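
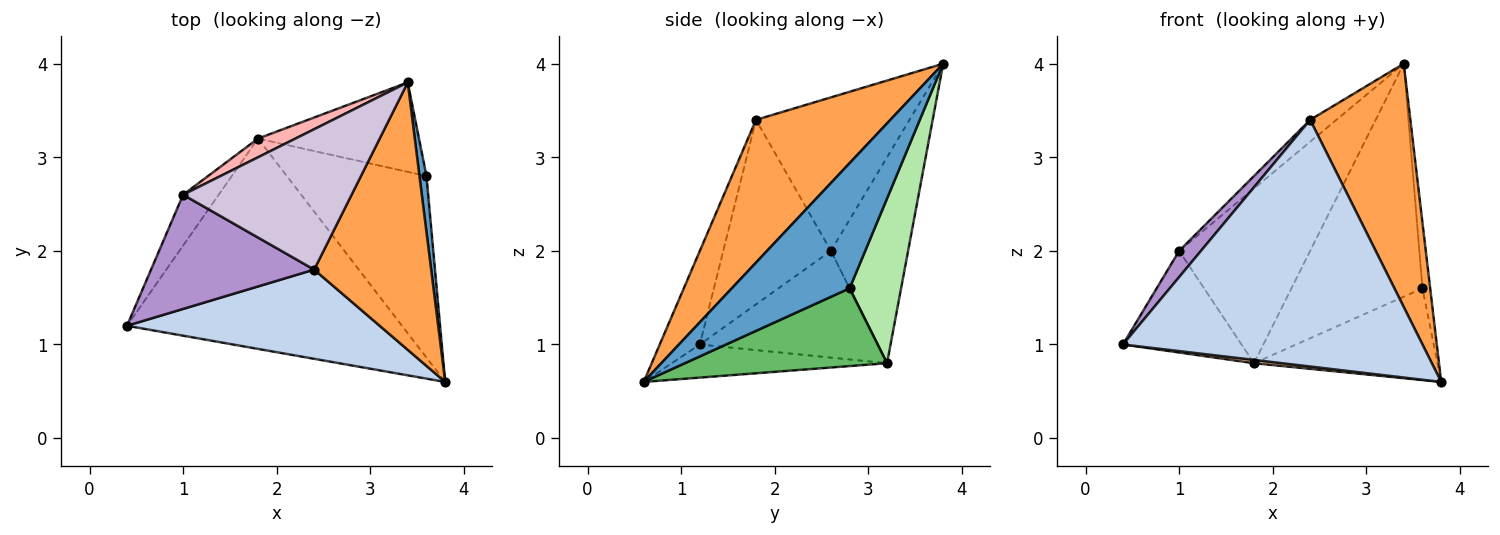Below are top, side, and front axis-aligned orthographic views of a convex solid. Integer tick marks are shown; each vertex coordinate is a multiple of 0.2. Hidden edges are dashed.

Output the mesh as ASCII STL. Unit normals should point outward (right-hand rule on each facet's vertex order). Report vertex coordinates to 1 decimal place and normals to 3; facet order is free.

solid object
 facet normal 0.996 0.065 0.056
  outer loop
   vertex 3.6 2.8 1.6
   vertex 3.4 3.8 4.0
   vertex 3.8 0.6 0.6
  endloop
 endfacet
 facet normal -0.125 -0.933 0.337
  outer loop
   vertex 2.4 1.8 3.4
   vertex 0.4 1.2 1.0
   vertex 3.8 0.6 0.6
  endloop
 endfacet
 facet normal 0.670 -0.500 0.549
  outer loop
   vertex 2.4 1.8 3.4
   vertex 3.8 0.6 0.6
   vertex 3.4 3.8 4.0
  endloop
 endfacet
 facet normal -0.120 -0.016 -0.993
  outer loop
   vertex 1.8 3.2 0.8
   vertex 3.8 0.6 0.6
   vertex 0.4 1.2 1.0
  endloop
 endfacet
 facet normal 0.445 0.404 -0.799
  outer loop
   vertex 1.8 3.2 0.8
   vertex 3.6 2.8 1.6
   vertex 3.8 0.6 0.6
  endloop
 endfacet
 facet normal 0.344 0.876 -0.337
  outer loop
   vertex 1.8 3.2 0.8
   vertex 3.4 3.8 4.0
   vertex 3.6 2.8 1.6
  endloop
 endfacet
 facet normal -0.802 0.535 -0.267
  outer loop
   vertex 1.0 2.6 2.0
   vertex 1.8 3.2 0.8
   vertex 0.4 1.2 1.0
  endloop
 endfacet
 facet normal -0.506 0.858 0.092
  outer loop
   vertex 1.0 2.6 2.0
   vertex 3.4 3.8 4.0
   vertex 1.8 3.2 0.8
  endloop
 endfacet
 facet normal -0.741 -0.150 0.655
  outer loop
   vertex 1.0 2.6 2.0
   vertex 0.4 1.2 1.0
   vertex 2.4 1.8 3.4
  endloop
 endfacet
 facet normal -0.669 0.114 0.734
  outer loop
   vertex 1.0 2.6 2.0
   vertex 2.4 1.8 3.4
   vertex 3.4 3.8 4.0
  endloop
 endfacet
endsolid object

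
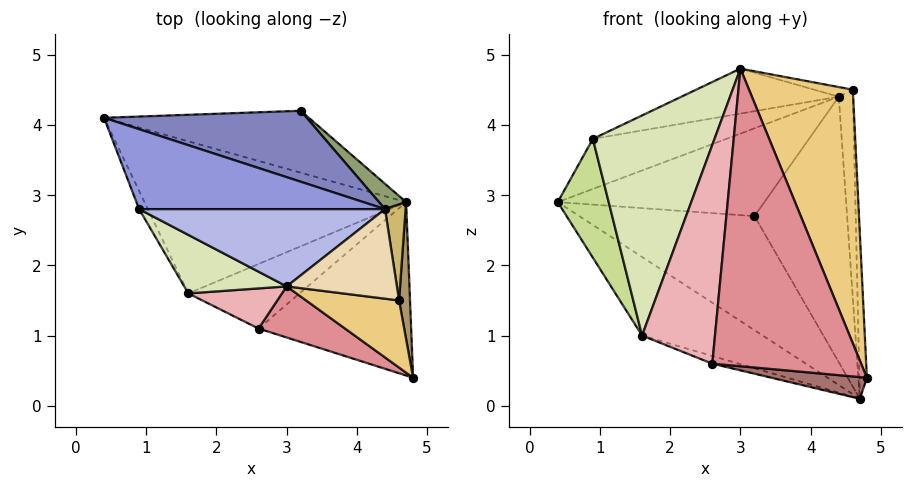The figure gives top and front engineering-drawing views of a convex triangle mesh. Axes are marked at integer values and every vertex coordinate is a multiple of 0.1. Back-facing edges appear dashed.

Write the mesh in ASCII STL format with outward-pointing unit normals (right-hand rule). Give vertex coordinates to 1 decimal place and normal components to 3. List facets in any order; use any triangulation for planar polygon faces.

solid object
 facet normal -0.065 0.877 -0.476
  outer loop
   vertex 4.7 2.9 0.1
   vertex 0.4 4.1 2.9
   vertex 3.2 4.2 2.7
  endloop
 endfacet
 facet normal 0.017 0.778 0.628
  outer loop
   vertex 4.4 2.8 4.4
   vertex 3.2 4.2 2.7
   vertex 0.4 4.1 2.9
  endloop
 endfacet
 facet normal -0.144 0.525 0.839
  outer loop
   vertex 4.4 2.8 4.4
   vertex 0.4 4.1 2.9
   vertex 0.9 2.8 3.8
  endloop
 endfacet
 facet normal -0.147 0.497 0.855
  outer loop
   vertex 4.4 2.8 4.4
   vertex 0.9 2.8 3.8
   vertex 3.0 1.7 4.8
  endloop
 endfacet
 facet normal 0.716 0.694 0.066
  outer loop
   vertex 4.4 2.8 4.4
   vertex 4.7 2.9 0.1
   vertex 3.2 4.2 2.7
  endloop
 endfacet
 facet normal -0.411 0.419 -0.810
  outer loop
   vertex 1.6 1.6 1.0
   vertex 0.4 4.1 2.9
   vertex 4.7 2.9 0.1
  endloop
 endfacet
 facet normal -0.917 -0.394 -0.060
  outer loop
   vertex 1.6 1.6 1.0
   vertex 0.9 2.8 3.8
   vertex 0.4 4.1 2.9
  endloop
 endfacet
 facet normal -0.532 -0.818 0.218
  outer loop
   vertex 1.6 1.6 1.0
   vertex 3.0 1.7 4.8
   vertex 0.9 2.8 3.8
  endloop
 endfacet
 facet normal 0.998 0.044 0.037
  outer loop
   vertex 4.6 1.5 4.5
   vertex 4.8 0.4 0.4
   vertex 4.7 2.9 0.1
  endloop
 endfacet
 facet normal 0.985 0.157 0.072
  outer loop
   vertex 4.6 1.5 4.5
   vertex 4.7 2.9 0.1
   vertex 4.4 2.8 4.4
  endloop
 endfacet
 facet normal -0.073 -0.964 0.255
  outer loop
   vertex 4.6 1.5 4.5
   vertex 3.0 1.7 4.8
   vertex 4.8 0.4 0.4
  endloop
 endfacet
 facet normal 0.196 0.105 0.975
  outer loop
   vertex 4.6 1.5 4.5
   vertex 4.4 2.8 4.4
   vertex 3.0 1.7 4.8
  endloop
 endfacet
 facet normal -0.129 -0.123 -0.984
  outer loop
   vertex 2.6 1.1 0.6
   vertex 4.7 2.9 0.1
   vertex 4.8 0.4 0.4
  endloop
 endfacet
 facet normal -0.320 0.112 -0.941
  outer loop
   vertex 2.6 1.1 0.6
   vertex 1.6 1.6 1.0
   vertex 4.7 2.9 0.1
  endloop
 endfacet
 facet normal -0.286 -0.944 0.162
  outer loop
   vertex 2.6 1.1 0.6
   vertex 4.8 0.4 0.4
   vertex 3.0 1.7 4.8
  endloop
 endfacet
 facet normal -0.387 -0.907 0.166
  outer loop
   vertex 2.6 1.1 0.6
   vertex 3.0 1.7 4.8
   vertex 1.6 1.6 1.0
  endloop
 endfacet
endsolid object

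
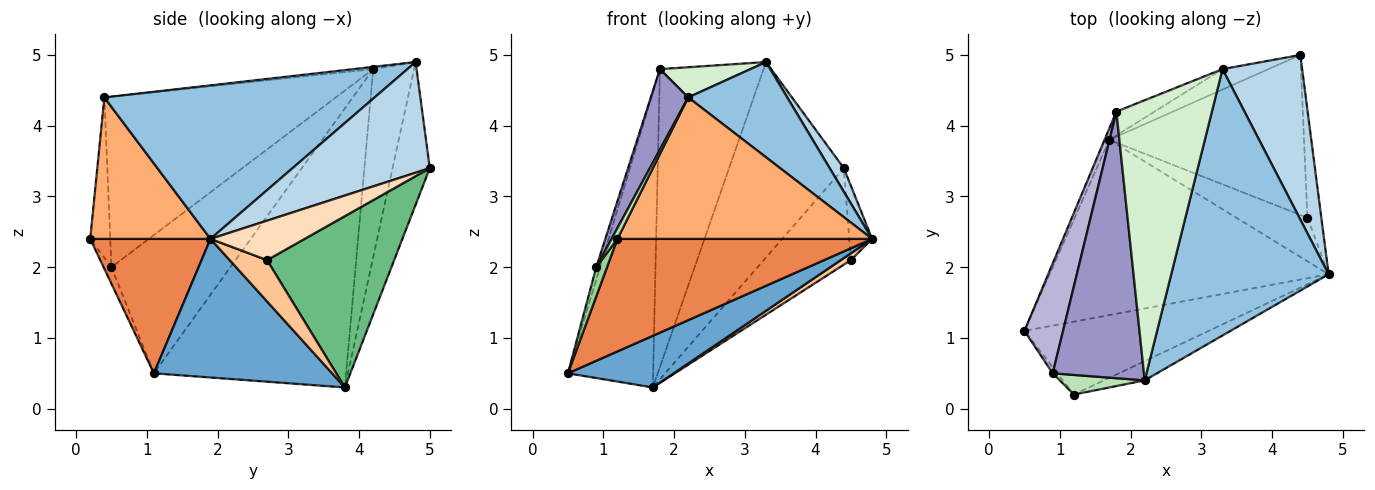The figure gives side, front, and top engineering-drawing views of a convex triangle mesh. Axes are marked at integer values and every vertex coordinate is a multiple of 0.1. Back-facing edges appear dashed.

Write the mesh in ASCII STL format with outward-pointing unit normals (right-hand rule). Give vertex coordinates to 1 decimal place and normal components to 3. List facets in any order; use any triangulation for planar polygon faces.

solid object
 facet normal 0.430 -0.255 -0.866
  outer loop
   vertex 1.7 3.8 0.3
   vertex 4.8 1.9 2.4
   vertex 0.5 1.1 0.5
  endloop
 endfacet
 facet normal 0.676 -0.248 0.693
  outer loop
   vertex 2.2 0.4 4.4
   vertex 4.8 1.9 2.4
   vertex 3.3 4.8 4.9
  endloop
 endfacet
 facet normal 0.809 -0.083 0.582
  outer loop
   vertex 4.4 5.0 3.4
   vertex 3.3 4.8 4.9
   vertex 4.8 1.9 2.4
  endloop
 endfacet
 facet normal -0.307 0.947 -0.099
  outer loop
   vertex 4.4 5.0 3.4
   vertex 1.7 3.8 0.3
   vertex 3.3 4.8 4.9
  endloop
 endfacet
 facet normal 0.368 -0.780 -0.505
  outer loop
   vertex 1.2 0.2 2.4
   vertex 0.5 1.1 0.5
   vertex 4.8 1.9 2.4
  endloop
 endfacet
 facet normal 0.424 -0.897 -0.122
  outer loop
   vertex 1.2 0.2 2.4
   vertex 4.8 1.9 2.4
   vertex 2.2 0.4 4.4
  endloop
 endfacet
 facet normal 0.498 -0.135 -0.857
  outer loop
   vertex 4.5 2.7 2.1
   vertex 4.8 1.9 2.4
   vertex 1.7 3.8 0.3
  endloop
 endfacet
 facet normal 0.919 0.223 -0.324
  outer loop
   vertex 4.5 2.7 2.1
   vertex 4.4 5.0 3.4
   vertex 4.8 1.9 2.4
  endloop
 endfacet
 facet normal 0.602 0.413 -0.684
  outer loop
   vertex 4.5 2.7 2.1
   vertex 1.7 3.8 0.3
   vertex 4.4 5.0 3.4
  endloop
 endfacet
 facet normal -0.578 -0.799 -0.165
  outer loop
   vertex 0.9 0.5 2.0
   vertex 0.5 1.1 0.5
   vertex 1.2 0.2 2.4
  endloop
 endfacet
 facet normal -0.855 -0.252 0.453
  outer loop
   vertex 0.9 0.5 2.0
   vertex 1.2 0.2 2.4
   vertex 2.2 0.4 4.4
  endloop
 endfacet
 facet normal -0.023 -0.107 0.994
  outer loop
   vertex 1.8 4.2 4.8
   vertex 2.2 0.4 4.4
   vertex 3.3 4.8 4.9
  endloop
 endfacet
 facet normal -0.873 -0.141 0.467
  outer loop
   vertex 1.8 4.2 4.8
   vertex 0.9 0.5 2.0
   vertex 2.2 0.4 4.4
  endloop
 endfacet
 facet normal -0.963 0.031 0.269
  outer loop
   vertex 1.8 4.2 4.8
   vertex 0.5 1.1 0.5
   vertex 0.9 0.5 2.0
  endloop
 endfacet
 facet normal -0.914 0.405 -0.016
  outer loop
   vertex 1.8 4.2 4.8
   vertex 1.7 3.8 0.3
   vertex 0.5 1.1 0.5
  endloop
 endfacet
 facet normal -0.366 0.928 -0.074
  outer loop
   vertex 1.8 4.2 4.8
   vertex 3.3 4.8 4.9
   vertex 1.7 3.8 0.3
  endloop
 endfacet
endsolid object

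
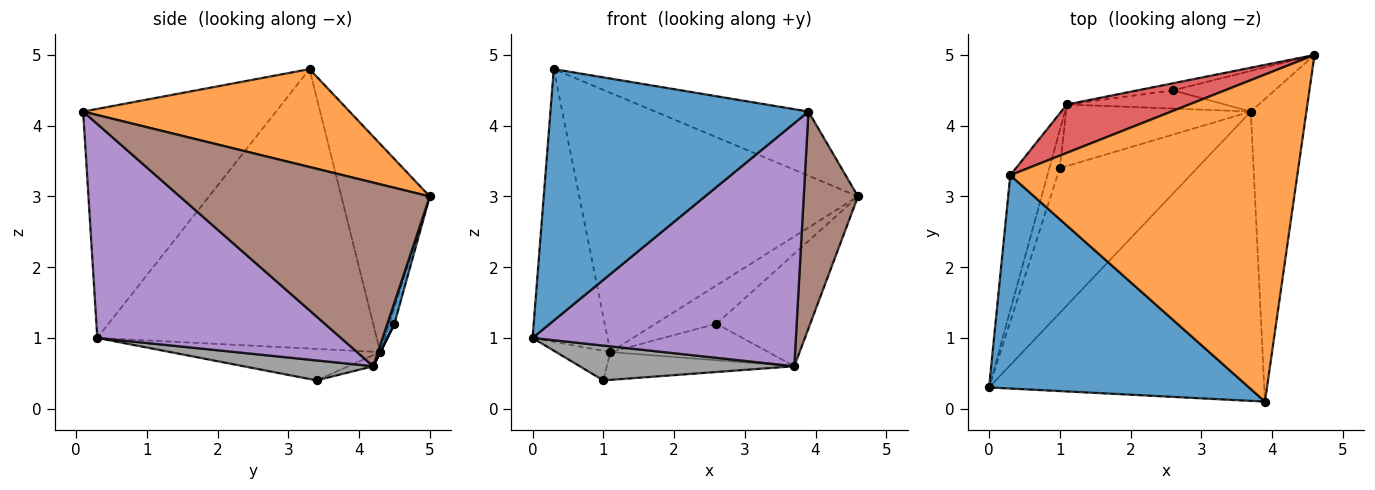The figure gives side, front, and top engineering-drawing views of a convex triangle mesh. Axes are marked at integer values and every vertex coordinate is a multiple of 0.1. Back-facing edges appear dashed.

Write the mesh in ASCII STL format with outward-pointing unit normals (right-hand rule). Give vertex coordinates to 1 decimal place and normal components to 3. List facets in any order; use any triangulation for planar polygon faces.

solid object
 facet normal -0.495 -0.662 0.562
  outer loop
   vertex 0.3 3.3 4.8
   vertex 0.0 0.3 1.0
   vertex 3.9 0.1 4.2
  endloop
 endfacet
 facet normal 0.317 0.183 0.931
  outer loop
   vertex 0.3 3.3 4.8
   vertex 3.9 0.1 4.2
   vertex 4.6 5.0 3.0
  endloop
 endfacet
 facet normal -0.958 0.257 -0.127
  outer loop
   vertex 1.1 4.3 0.8
   vertex 0.0 0.3 1.0
   vertex 0.3 3.3 4.8
  endloop
 endfacet
 facet normal -0.298 0.938 0.175
  outer loop
   vertex 1.1 4.3 0.8
   vertex 0.3 3.3 4.8
   vertex 4.6 5.0 3.0
  endloop
 endfacet
 facet normal 0.511 -0.553 -0.658
  outer loop
   vertex 3.7 4.2 0.6
   vertex 3.9 0.1 4.2
   vertex 0.0 0.3 1.0
  endloop
 endfacet
 facet normal 0.937 -0.203 -0.284
  outer loop
   vertex 3.7 4.2 0.6
   vertex 4.6 5.0 3.0
   vertex 3.9 0.1 4.2
  endloop
 endfacet
 facet normal -0.922 0.238 -0.306
  outer loop
   vertex 1.0 3.4 0.4
   vertex 0.0 0.3 1.0
   vertex 1.1 4.3 0.8
  endloop
 endfacet
 facet normal 0.140 -0.231 -0.963
  outer loop
   vertex 1.0 3.4 0.4
   vertex 3.7 4.2 0.6
   vertex 0.0 0.3 1.0
  endloop
 endfacet
 facet normal -0.054 0.411 -0.910
  outer loop
   vertex 1.0 3.4 0.4
   vertex 1.1 4.3 0.8
   vertex 3.7 4.2 0.6
  endloop
 endfacet
 facet normal -0.083 0.980 -0.181
  outer loop
   vertex 2.6 4.5 1.2
   vertex 1.1 4.3 0.8
   vertex 4.6 5.0 3.0
  endloop
 endfacet
 facet normal 0.071 0.938 -0.339
  outer loop
   vertex 2.6 4.5 1.2
   vertex 4.6 5.0 3.0
   vertex 3.7 4.2 0.6
  endloop
 endfacet
 facet normal 0.000 0.894 -0.447
  outer loop
   vertex 2.6 4.5 1.2
   vertex 3.7 4.2 0.6
   vertex 1.1 4.3 0.8
  endloop
 endfacet
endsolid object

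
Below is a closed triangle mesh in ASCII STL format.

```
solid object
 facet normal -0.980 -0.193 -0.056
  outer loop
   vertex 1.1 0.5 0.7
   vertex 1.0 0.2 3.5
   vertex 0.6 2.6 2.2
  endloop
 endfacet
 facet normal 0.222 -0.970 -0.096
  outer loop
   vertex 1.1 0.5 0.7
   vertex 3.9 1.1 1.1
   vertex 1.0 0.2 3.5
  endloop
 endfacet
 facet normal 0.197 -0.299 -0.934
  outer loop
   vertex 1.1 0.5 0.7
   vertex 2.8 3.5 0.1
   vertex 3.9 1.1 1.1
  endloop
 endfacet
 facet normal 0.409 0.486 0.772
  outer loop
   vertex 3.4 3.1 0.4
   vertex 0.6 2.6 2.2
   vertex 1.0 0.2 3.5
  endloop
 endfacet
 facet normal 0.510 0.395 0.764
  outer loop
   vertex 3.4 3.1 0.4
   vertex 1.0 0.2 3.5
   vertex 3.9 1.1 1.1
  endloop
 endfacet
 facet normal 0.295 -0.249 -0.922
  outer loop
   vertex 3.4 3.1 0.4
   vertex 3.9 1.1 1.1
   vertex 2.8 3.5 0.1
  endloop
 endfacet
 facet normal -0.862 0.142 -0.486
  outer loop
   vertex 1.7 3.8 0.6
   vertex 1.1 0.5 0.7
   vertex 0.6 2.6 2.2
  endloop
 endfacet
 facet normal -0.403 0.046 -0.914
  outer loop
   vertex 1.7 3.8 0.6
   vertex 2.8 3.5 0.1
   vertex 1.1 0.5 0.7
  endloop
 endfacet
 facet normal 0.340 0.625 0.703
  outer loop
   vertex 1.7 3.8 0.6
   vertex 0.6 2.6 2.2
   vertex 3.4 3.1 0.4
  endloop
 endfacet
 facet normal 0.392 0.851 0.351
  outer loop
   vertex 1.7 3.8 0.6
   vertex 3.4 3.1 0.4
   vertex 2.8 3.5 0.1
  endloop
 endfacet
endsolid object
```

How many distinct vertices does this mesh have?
7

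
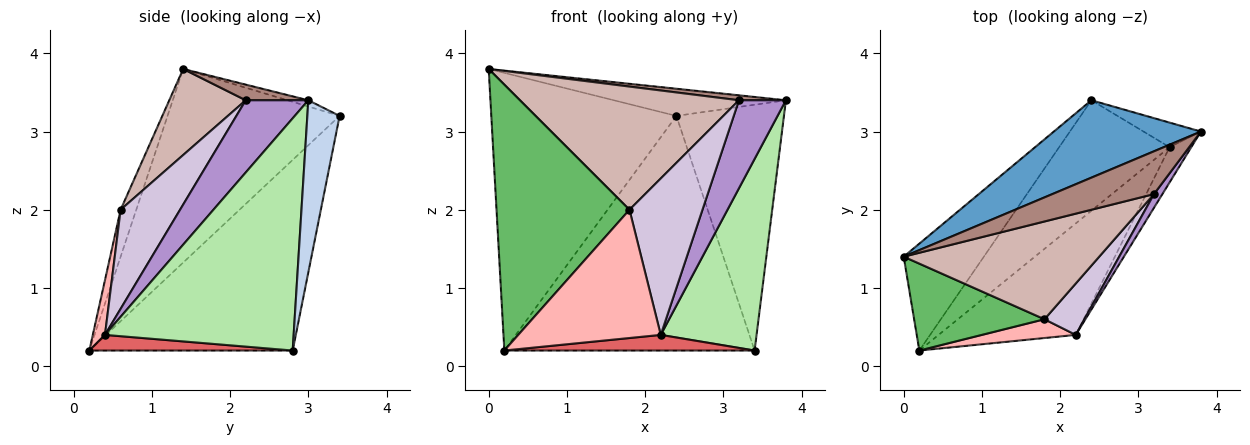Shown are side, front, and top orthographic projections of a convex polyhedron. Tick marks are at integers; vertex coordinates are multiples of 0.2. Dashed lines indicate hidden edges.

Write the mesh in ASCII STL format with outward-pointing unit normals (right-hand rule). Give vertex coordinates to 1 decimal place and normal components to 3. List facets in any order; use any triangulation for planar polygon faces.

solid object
 facet normal -0.040 0.331 0.943
  outer loop
   vertex 2.4 3.4 3.2
   vertex 0.0 1.4 3.8
   vertex 3.8 3.0 3.4
  endloop
 endfacet
 facet normal 0.286 0.953 -0.095
  outer loop
   vertex 2.4 3.4 3.2
   vertex 3.8 3.0 3.4
   vertex 3.4 2.8 0.2
  endloop
 endfacet
 facet normal -0.655 0.705 -0.271
  outer loop
   vertex 2.4 3.4 3.2
   vertex 0.2 0.2 0.2
   vertex 0.0 1.4 3.8
  endloop
 endfacet
 facet normal -0.592 0.729 -0.343
  outer loop
   vertex 2.4 3.4 3.2
   vertex 3.4 2.8 0.2
   vertex 0.2 0.2 0.2
  endloop
 endfacet
 facet normal -0.111 -0.945 0.309
  outer loop
   vertex 1.8 0.6 2.0
   vertex 0.0 1.4 3.8
   vertex 0.2 0.2 0.2
  endloop
 endfacet
 facet normal 0.889 -0.451 -0.083
  outer loop
   vertex 2.2 0.4 0.4
   vertex 3.4 2.8 0.2
   vertex 3.8 3.0 3.4
  endloop
 endfacet
 facet normal 0.112 -0.138 -0.984
  outer loop
   vertex 2.2 0.4 0.4
   vertex 0.2 0.2 0.2
   vertex 3.4 2.8 0.2
  endloop
 endfacet
 facet normal 0.084 -0.986 0.144
  outer loop
   vertex 2.2 0.4 0.4
   vertex 1.8 0.6 2.0
   vertex 0.2 0.2 0.2
  endloop
 endfacet
 facet normal 0.797 -0.597 0.093
  outer loop
   vertex 3.2 2.2 3.4
   vertex 2.2 0.4 0.4
   vertex 3.8 3.0 3.4
  endloop
 endfacet
 facet normal 0.612 -0.751 0.247
  outer loop
   vertex 3.2 2.2 3.4
   vertex 1.8 0.6 2.0
   vertex 2.2 0.4 0.4
  endloop
 endfacet
 facet normal 0.151 -0.113 0.982
  outer loop
   vertex 3.2 2.2 3.4
   vertex 3.8 3.0 3.4
   vertex 0.0 1.4 3.8
  endloop
 endfacet
 facet normal 0.264 -0.756 0.600
  outer loop
   vertex 3.2 2.2 3.4
   vertex 0.0 1.4 3.8
   vertex 1.8 0.6 2.0
  endloop
 endfacet
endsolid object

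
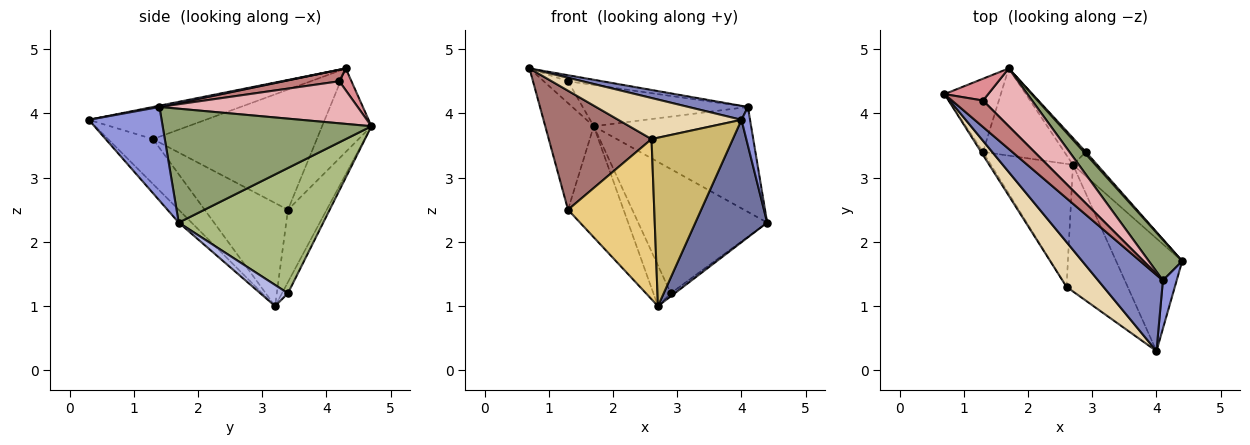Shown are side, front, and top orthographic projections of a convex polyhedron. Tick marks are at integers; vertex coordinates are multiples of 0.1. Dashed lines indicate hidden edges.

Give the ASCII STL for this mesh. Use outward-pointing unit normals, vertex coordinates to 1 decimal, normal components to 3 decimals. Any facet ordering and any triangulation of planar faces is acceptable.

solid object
 facet normal -0.131 -0.730 -0.671
  outer loop
   vertex 2.7 3.2 1.0
   vertex 4.4 1.7 2.3
   vertex 4.0 0.3 3.9
  endloop
 endfacet
 facet normal 0.020 -0.181 0.983
  outer loop
   vertex 4.1 1.4 4.1
   vertex 0.7 4.3 4.7
   vertex 4.0 0.3 3.9
  endloop
 endfacet
 facet normal 0.983 -0.116 0.145
  outer loop
   vertex 4.1 1.4 4.1
   vertex 4.0 0.3 3.9
   vertex 4.4 1.7 2.3
  endloop
 endfacet
 facet normal 0.656 0.094 -0.749
  outer loop
   vertex 2.9 3.4 1.2
   vertex 4.4 1.7 2.3
   vertex 2.7 3.2 1.0
  endloop
 endfacet
 facet normal 0.778 0.586 0.227
  outer loop
   vertex 1.7 4.7 3.8
   vertex 4.1 1.4 4.1
   vertex 4.4 1.7 2.3
  endloop
 endfacet
 facet normal 0.746 0.666 0.011
  outer loop
   vertex 1.7 4.7 3.8
   vertex 4.4 1.7 2.3
   vertex 2.9 3.4 1.2
  endloop
 endfacet
 facet normal -0.643 0.631 -0.434
  outer loop
   vertex 1.7 4.7 3.8
   vertex 1.3 3.4 2.5
   vertex 0.7 4.3 4.7
  endloop
 endfacet
 facet normal -0.275 0.803 -0.528
  outer loop
   vertex 1.7 4.7 3.8
   vertex 2.9 3.4 1.2
   vertex 2.7 3.2 1.0
  endloop
 endfacet
 facet normal -0.481 0.689 -0.541
  outer loop
   vertex 1.7 4.7 3.8
   vertex 2.7 3.2 1.0
   vertex 1.3 3.4 2.5
  endloop
 endfacet
 facet normal -0.404 -0.731 -0.550
  outer loop
   vertex 2.6 1.3 3.6
   vertex 2.7 3.2 1.0
   vertex 4.0 0.3 3.9
  endloop
 endfacet
 facet normal -0.608 -0.630 -0.484
  outer loop
   vertex 2.6 1.3 3.6
   vertex 1.3 3.4 2.5
   vertex 2.7 3.2 1.0
  endloop
 endfacet
 facet normal -0.540 -0.569 0.620
  outer loop
   vertex 2.6 1.3 3.6
   vertex 4.0 0.3 3.9
   vertex 0.7 4.3 4.7
  endloop
 endfacet
 facet normal -0.847 -0.531 -0.014
  outer loop
   vertex 2.6 1.3 3.6
   vertex 0.7 4.3 4.7
   vertex 1.3 3.4 2.5
  endloop
 endfacet
 facet normal 0.340 0.210 0.917
  outer loop
   vertex 1.3 4.2 4.5
   vertex 0.7 4.3 4.7
   vertex 4.1 1.4 4.1
  endloop
 endfacet
 facet normal 0.333 0.667 0.667
  outer loop
   vertex 1.3 4.2 4.5
   vertex 1.7 4.7 3.8
   vertex 0.7 4.3 4.7
  endloop
 endfacet
 facet normal 0.572 0.477 0.667
  outer loop
   vertex 1.3 4.2 4.5
   vertex 4.1 1.4 4.1
   vertex 1.7 4.7 3.8
  endloop
 endfacet
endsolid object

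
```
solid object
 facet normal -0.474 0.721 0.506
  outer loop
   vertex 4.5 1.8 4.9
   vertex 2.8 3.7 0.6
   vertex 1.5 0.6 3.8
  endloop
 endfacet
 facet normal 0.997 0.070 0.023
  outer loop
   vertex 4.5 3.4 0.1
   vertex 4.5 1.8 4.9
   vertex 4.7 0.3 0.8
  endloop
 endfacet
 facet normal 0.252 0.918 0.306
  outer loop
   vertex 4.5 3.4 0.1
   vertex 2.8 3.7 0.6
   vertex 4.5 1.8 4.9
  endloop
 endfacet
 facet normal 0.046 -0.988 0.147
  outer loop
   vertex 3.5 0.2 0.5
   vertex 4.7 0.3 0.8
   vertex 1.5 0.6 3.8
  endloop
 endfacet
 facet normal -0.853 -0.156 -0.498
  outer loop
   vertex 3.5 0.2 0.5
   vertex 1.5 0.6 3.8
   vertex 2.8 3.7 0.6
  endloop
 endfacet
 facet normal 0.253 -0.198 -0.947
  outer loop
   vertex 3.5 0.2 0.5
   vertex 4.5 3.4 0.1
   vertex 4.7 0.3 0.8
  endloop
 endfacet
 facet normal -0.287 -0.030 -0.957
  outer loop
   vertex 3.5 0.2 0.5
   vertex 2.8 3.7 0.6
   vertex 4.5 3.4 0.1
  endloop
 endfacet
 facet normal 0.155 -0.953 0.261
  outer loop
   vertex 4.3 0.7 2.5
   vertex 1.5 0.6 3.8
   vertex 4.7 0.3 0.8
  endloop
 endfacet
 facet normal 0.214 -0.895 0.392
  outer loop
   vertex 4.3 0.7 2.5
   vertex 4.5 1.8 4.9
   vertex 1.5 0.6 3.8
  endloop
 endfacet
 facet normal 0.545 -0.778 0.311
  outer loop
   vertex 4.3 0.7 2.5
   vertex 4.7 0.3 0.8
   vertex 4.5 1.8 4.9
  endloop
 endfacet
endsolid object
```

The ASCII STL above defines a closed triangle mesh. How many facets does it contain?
10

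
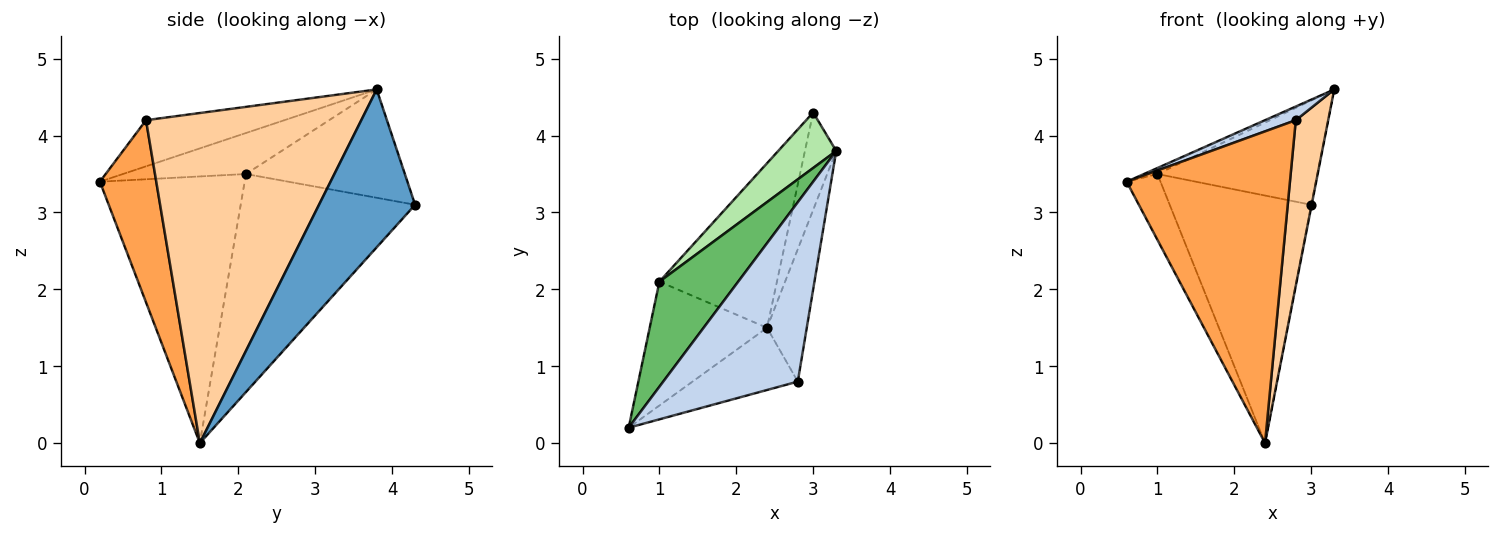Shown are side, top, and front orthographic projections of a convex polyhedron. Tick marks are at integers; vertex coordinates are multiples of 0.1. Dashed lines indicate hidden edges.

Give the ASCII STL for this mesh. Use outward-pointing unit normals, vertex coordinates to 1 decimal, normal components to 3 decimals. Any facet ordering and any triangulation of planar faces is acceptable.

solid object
 facet normal 0.981 0.005 -0.194
  outer loop
   vertex 3.0 4.3 3.1
   vertex 3.3 3.8 4.6
   vertex 2.4 1.5 0.0
  endloop
 endfacet
 facet normal -0.323 -0.072 0.943
  outer loop
   vertex 2.8 0.8 4.2
   vertex 3.3 3.8 4.6
   vertex 0.6 0.2 3.4
  endloop
 endfacet
 facet normal 0.321 -0.929 -0.185
  outer loop
   vertex 2.8 0.8 4.2
   vertex 0.6 0.2 3.4
   vertex 2.4 1.5 0.0
  endloop
 endfacet
 facet normal 0.982 -0.148 -0.118
  outer loop
   vertex 2.8 0.8 4.2
   vertex 2.4 1.5 0.0
   vertex 3.3 3.8 4.6
  endloop
 endfacet
 facet normal -0.461 0.050 0.886
  outer loop
   vertex 1.0 2.1 3.5
   vertex 0.6 0.2 3.4
   vertex 3.3 3.8 4.6
  endloop
 endfacet
 facet normal -0.659 0.664 0.353
  outer loop
   vertex 1.0 2.1 3.5
   vertex 3.3 3.8 4.6
   vertex 3.0 4.3 3.1
  endloop
 endfacet
 facet normal -0.895 0.209 -0.394
  outer loop
   vertex 1.0 2.1 3.5
   vertex 2.4 1.5 0.0
   vertex 0.6 0.2 3.4
  endloop
 endfacet
 facet normal -0.716 0.581 -0.386
  outer loop
   vertex 1.0 2.1 3.5
   vertex 3.0 4.3 3.1
   vertex 2.4 1.5 0.0
  endloop
 endfacet
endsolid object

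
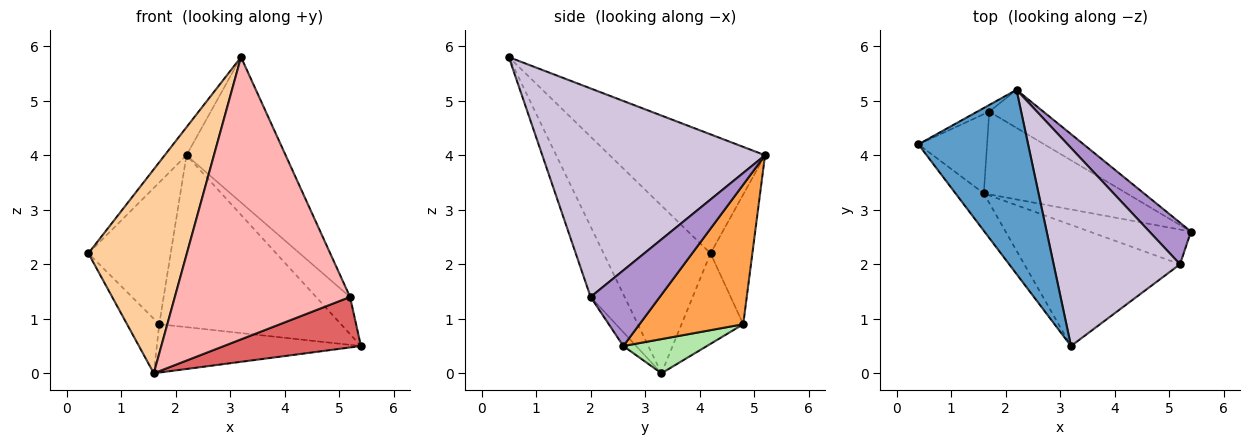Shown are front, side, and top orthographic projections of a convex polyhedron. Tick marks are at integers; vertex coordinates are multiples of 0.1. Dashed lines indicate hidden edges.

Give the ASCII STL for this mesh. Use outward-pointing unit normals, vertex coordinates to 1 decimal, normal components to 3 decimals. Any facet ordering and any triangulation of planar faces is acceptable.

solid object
 facet normal -0.731 0.103 0.674
  outer loop
   vertex 2.2 5.2 4.0
   vertex 0.4 4.2 2.2
   vertex 3.2 0.5 5.8
  endloop
 endfacet
 facet normal -0.453 0.891 -0.042
  outer loop
   vertex 1.7 4.8 0.9
   vertex 0.4 4.2 2.2
   vertex 2.2 5.2 4.0
  endloop
 endfacet
 facet normal 0.487 0.853 -0.189
  outer loop
   vertex 1.7 4.8 0.9
   vertex 2.2 5.2 4.0
   vertex 5.4 2.6 0.5
  endloop
 endfacet
 facet normal -0.730 -0.672 -0.123
  outer loop
   vertex 1.6 3.3 0.0
   vertex 3.2 0.5 5.8
   vertex 0.4 4.2 2.2
  endloop
 endfacet
 facet normal -0.735 0.384 -0.558
  outer loop
   vertex 1.6 3.3 0.0
   vertex 0.4 4.2 2.2
   vertex 1.7 4.8 0.9
  endloop
 endfacet
 facet normal 0.202 0.494 -0.846
  outer loop
   vertex 1.6 3.3 0.0
   vertex 1.7 4.8 0.9
   vertex 5.4 2.6 0.5
  endloop
 endfacet
 facet normal -0.077 -0.822 -0.565
  outer loop
   vertex 5.2 2.0 1.4
   vertex 1.6 3.3 0.0
   vertex 5.4 2.6 0.5
  endloop
 endfacet
 facet normal -0.176 -0.905 -0.388
  outer loop
   vertex 5.2 2.0 1.4
   vertex 3.2 0.5 5.8
   vertex 1.6 3.3 0.0
  endloop
 endfacet
 facet normal 0.805 0.395 0.442
  outer loop
   vertex 5.2 2.0 1.4
   vertex 5.4 2.6 0.5
   vertex 2.2 5.2 4.0
  endloop
 endfacet
 facet normal 0.799 0.356 0.485
  outer loop
   vertex 5.2 2.0 1.4
   vertex 2.2 5.2 4.0
   vertex 3.2 0.5 5.8
  endloop
 endfacet
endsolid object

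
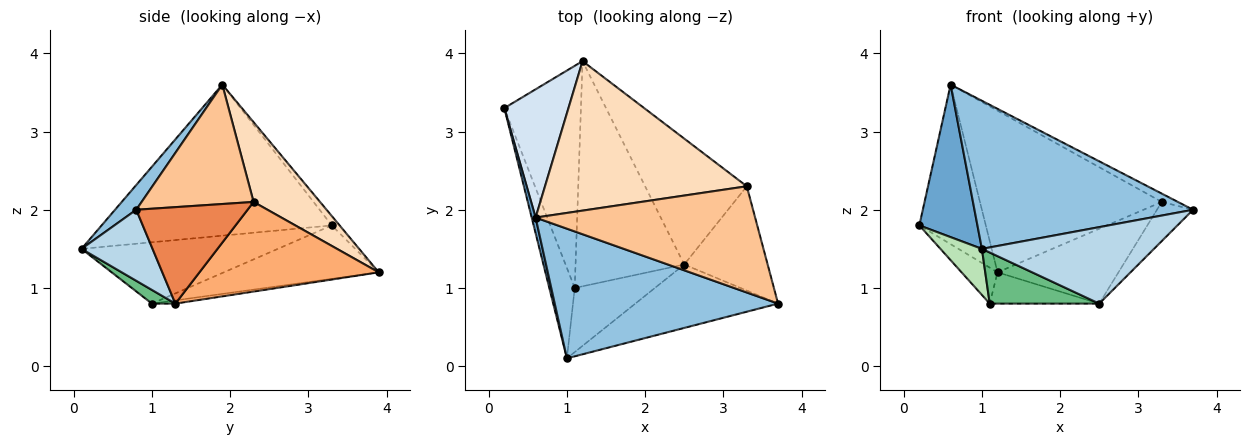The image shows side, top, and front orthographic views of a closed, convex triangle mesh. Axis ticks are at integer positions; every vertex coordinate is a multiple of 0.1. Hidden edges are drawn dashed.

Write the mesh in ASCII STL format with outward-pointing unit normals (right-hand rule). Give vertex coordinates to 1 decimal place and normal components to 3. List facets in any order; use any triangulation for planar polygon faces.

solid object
 facet normal -0.969 -0.245 0.025
  outer loop
   vertex 0.6 1.9 3.6
   vertex 0.2 3.3 1.8
   vertex 1.0 0.1 1.5
  endloop
 endfacet
 facet normal 0.073 -0.750 0.657
  outer loop
   vertex 0.6 1.9 3.6
   vertex 1.0 0.1 1.5
   vertex 3.7 0.8 2.0
  endloop
 endfacet
 facet normal 0.303 -0.734 -0.608
  outer loop
   vertex 2.5 1.3 0.8
   vertex 3.7 0.8 2.0
   vertex 1.0 0.1 1.5
  endloop
 endfacet
 facet normal -0.091 0.776 0.624
  outer loop
   vertex 1.2 3.9 1.2
   vertex 0.2 3.3 1.8
   vertex 0.6 1.9 3.6
  endloop
 endfacet
 facet normal 0.735 0.238 -0.635
  outer loop
   vertex 3.3 2.3 2.1
   vertex 3.7 0.8 2.0
   vertex 2.5 1.3 0.8
  endloop
 endfacet
 facet normal 0.604 0.407 -0.685
  outer loop
   vertex 3.3 2.3 2.1
   vertex 2.5 1.3 0.8
   vertex 1.2 3.9 1.2
  endloop
 endfacet
 facet normal 0.477 0.069 0.876
  outer loop
   vertex 3.3 2.3 2.1
   vertex 0.6 1.9 3.6
   vertex 3.7 0.8 2.0
  endloop
 endfacet
 facet normal 0.259 0.709 0.656
  outer loop
   vertex 3.3 2.3 2.1
   vertex 1.2 3.9 1.2
   vertex 0.6 1.9 3.6
  endloop
 endfacet
 facet normal 0.132 -0.618 -0.775
  outer loop
   vertex 1.1 1.0 0.8
   vertex 2.5 1.3 0.8
   vertex 1.0 0.1 1.5
  endloop
 endfacet
 facet normal -0.029 0.138 -0.990
  outer loop
   vertex 1.1 1.0 0.8
   vertex 1.2 3.9 1.2
   vertex 2.5 1.3 0.8
  endloop
 endfacet
 facet normal -0.907 -0.191 -0.376
  outer loop
   vertex 1.1 1.0 0.8
   vertex 1.0 0.1 1.5
   vertex 0.2 3.3 1.8
  endloop
 endfacet
 facet normal -0.567 0.132 -0.813
  outer loop
   vertex 1.1 1.0 0.8
   vertex 0.2 3.3 1.8
   vertex 1.2 3.9 1.2
  endloop
 endfacet
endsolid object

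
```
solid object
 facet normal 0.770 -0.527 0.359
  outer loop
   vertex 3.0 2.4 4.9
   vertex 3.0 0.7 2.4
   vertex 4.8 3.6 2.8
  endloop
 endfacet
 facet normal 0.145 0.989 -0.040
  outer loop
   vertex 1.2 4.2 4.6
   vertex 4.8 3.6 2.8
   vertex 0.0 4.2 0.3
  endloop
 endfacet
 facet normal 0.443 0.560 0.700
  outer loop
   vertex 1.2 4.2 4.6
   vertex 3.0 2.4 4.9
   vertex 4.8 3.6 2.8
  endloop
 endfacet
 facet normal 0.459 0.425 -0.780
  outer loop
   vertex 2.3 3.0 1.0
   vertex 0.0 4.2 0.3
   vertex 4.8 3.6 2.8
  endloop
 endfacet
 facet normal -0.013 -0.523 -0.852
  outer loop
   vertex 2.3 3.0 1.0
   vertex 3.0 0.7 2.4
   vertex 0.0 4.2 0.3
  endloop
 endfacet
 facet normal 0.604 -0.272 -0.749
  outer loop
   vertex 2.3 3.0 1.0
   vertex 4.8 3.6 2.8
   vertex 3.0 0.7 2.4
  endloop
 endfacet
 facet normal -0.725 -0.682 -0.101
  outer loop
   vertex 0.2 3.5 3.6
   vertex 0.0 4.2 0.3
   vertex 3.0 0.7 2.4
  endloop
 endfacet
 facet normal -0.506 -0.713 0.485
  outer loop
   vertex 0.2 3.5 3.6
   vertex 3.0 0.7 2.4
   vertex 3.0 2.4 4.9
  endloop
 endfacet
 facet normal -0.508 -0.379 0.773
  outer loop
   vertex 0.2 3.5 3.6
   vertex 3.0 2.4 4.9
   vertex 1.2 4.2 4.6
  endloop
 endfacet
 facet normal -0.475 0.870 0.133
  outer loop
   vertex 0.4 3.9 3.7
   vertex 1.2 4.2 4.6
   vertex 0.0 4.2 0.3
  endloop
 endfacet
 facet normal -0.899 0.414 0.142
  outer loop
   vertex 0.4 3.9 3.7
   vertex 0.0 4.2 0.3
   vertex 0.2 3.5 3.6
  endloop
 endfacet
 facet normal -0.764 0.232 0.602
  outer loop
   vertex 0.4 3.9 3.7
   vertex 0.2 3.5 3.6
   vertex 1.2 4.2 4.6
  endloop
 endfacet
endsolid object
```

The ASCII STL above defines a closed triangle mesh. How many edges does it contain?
18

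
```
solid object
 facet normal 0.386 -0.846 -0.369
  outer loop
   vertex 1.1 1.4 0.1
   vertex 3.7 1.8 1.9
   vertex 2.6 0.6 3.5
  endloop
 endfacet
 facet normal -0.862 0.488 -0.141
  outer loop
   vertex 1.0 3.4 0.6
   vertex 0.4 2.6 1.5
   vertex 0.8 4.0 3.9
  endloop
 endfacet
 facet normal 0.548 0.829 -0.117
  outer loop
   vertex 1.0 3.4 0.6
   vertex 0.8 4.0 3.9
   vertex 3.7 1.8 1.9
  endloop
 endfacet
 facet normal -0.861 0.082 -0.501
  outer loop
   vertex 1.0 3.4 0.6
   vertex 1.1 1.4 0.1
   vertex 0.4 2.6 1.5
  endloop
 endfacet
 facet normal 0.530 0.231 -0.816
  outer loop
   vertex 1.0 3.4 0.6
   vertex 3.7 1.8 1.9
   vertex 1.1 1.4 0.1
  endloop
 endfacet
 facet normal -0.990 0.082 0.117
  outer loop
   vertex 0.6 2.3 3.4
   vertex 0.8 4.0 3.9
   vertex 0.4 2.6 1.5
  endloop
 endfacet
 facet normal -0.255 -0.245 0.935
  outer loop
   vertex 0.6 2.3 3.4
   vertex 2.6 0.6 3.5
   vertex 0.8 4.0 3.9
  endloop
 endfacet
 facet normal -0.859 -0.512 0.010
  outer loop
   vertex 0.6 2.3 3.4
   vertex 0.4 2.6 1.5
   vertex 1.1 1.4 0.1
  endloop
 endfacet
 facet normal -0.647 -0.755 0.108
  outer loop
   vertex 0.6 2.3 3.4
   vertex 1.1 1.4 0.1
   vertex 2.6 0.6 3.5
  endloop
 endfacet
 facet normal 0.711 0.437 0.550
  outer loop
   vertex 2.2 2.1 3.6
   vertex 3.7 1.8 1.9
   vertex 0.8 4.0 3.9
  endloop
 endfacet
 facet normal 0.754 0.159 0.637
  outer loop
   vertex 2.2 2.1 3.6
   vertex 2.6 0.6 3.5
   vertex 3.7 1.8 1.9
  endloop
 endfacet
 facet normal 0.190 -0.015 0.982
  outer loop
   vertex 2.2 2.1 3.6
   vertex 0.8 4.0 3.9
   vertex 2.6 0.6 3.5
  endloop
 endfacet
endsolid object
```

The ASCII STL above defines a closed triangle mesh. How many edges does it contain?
18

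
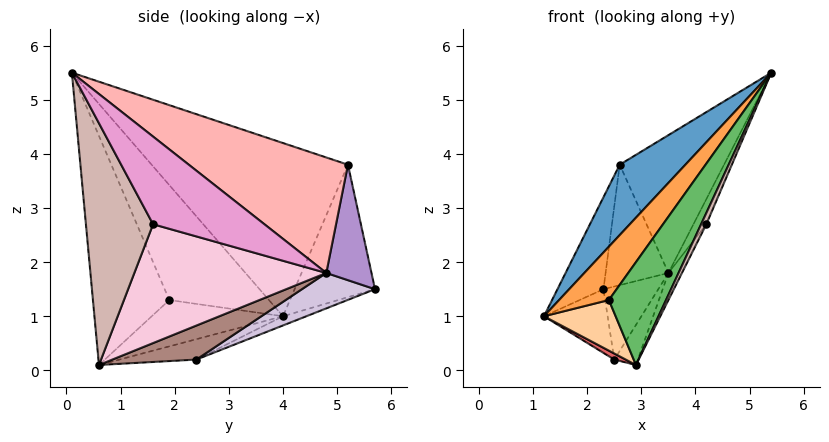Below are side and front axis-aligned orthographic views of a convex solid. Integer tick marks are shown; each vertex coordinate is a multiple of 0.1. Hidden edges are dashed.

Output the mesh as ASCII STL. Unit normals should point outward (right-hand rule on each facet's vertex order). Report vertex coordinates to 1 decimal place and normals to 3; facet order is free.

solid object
 facet normal -0.810 -0.271 0.521
  outer loop
   vertex 2.6 5.2 3.8
   vertex 1.2 4.0 1.0
   vertex 5.4 0.1 5.5
  endloop
 endfacet
 facet normal -0.848 0.485 0.216
  outer loop
   vertex 2.6 5.2 3.8
   vertex 2.3 5.7 1.5
   vertex 1.2 4.0 1.0
  endloop
 endfacet
 facet normal -0.816 -0.408 0.408
  outer loop
   vertex 2.4 1.9 1.3
   vertex 5.4 0.1 5.5
   vertex 1.2 4.0 1.0
  endloop
 endfacet
 facet normal -0.867 -0.474 0.152
  outer loop
   vertex 2.4 1.9 1.3
   vertex 1.2 4.0 1.0
   vertex 2.9 0.6 0.1
  endloop
 endfacet
 facet normal -0.764 -0.571 0.301
  outer loop
   vertex 2.4 1.9 1.3
   vertex 2.9 0.6 0.1
   vertex 5.4 0.1 5.5
  endloop
 endfacet
 facet normal -0.130 0.357 -0.925
  outer loop
   vertex 2.5 2.4 0.2
   vertex 1.2 4.0 1.0
   vertex 2.3 5.7 1.5
  endloop
 endfacet
 facet normal -0.599 -0.089 -0.796
  outer loop
   vertex 2.5 2.4 0.2
   vertex 2.9 0.6 0.1
   vertex 1.2 4.0 1.0
  endloop
 endfacet
 facet normal 0.808 0.530 0.258
  outer loop
   vertex 3.5 4.8 1.8
   vertex 2.6 5.2 3.8
   vertex 5.4 0.1 5.5
  endloop
 endfacet
 facet normal 0.581 0.808 0.100
  outer loop
   vertex 3.5 4.8 1.8
   vertex 2.3 5.7 1.5
   vertex 2.6 5.2 3.8
  endloop
 endfacet
 facet normal 0.465 0.349 -0.814
  outer loop
   vertex 3.5 4.8 1.8
   vertex 2.5 2.4 0.2
   vertex 2.3 5.7 1.5
  endloop
 endfacet
 facet normal 0.679 0.190 -0.709
  outer loop
   vertex 3.5 4.8 1.8
   vertex 2.9 0.6 0.1
   vertex 2.5 2.4 0.2
  endloop
 endfacet
 facet normal 0.903 -0.070 -0.424
  outer loop
   vertex 4.2 1.6 2.7
   vertex 5.4 0.1 5.5
   vertex 2.9 0.6 0.1
  endloop
 endfacet
 facet normal 0.933 0.108 -0.342
  outer loop
   vertex 4.2 1.6 2.7
   vertex 3.5 4.8 1.8
   vertex 5.4 0.1 5.5
  endloop
 endfacet
 facet normal 0.883 0.062 -0.465
  outer loop
   vertex 4.2 1.6 2.7
   vertex 2.9 0.6 0.1
   vertex 3.5 4.8 1.8
  endloop
 endfacet
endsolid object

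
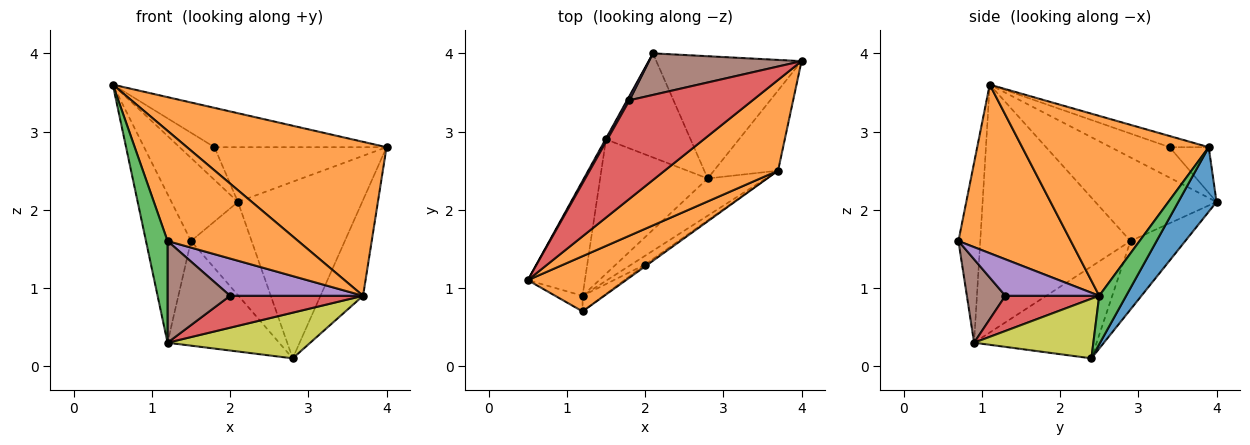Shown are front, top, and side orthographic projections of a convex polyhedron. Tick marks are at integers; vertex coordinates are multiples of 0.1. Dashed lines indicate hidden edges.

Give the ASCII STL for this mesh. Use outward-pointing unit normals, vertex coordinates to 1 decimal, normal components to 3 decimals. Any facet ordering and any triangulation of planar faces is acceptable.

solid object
 facet normal 0.245 0.797 -0.552
  outer loop
   vertex 2.8 2.4 0.1
   vertex 2.1 4.0 2.1
   vertex 4.0 3.9 2.8
  endloop
 endfacet
 facet normal 0.627 -0.671 0.395
  outer loop
   vertex 3.7 2.5 0.9
   vertex 4.0 3.9 2.8
   vertex 0.5 1.1 3.6
  endloop
 endfacet
 facet normal 0.437 0.690 -0.577
  outer loop
   vertex 3.7 2.5 0.9
   vertex 2.8 2.4 0.1
   vertex 4.0 3.9 2.8
  endloop
 endfacet
 facet normal -0.084 0.369 0.925
  outer loop
   vertex 1.8 3.4 2.8
   vertex 0.5 1.1 3.6
   vertex 4.0 3.9 2.8
  endloop
 endfacet
 facet normal -0.858 0.509 0.068
  outer loop
   vertex 1.8 3.4 2.8
   vertex 2.1 4.0 2.1
   vertex 0.5 1.1 3.6
  endloop
 endfacet
 facet normal -0.178 0.784 0.595
  outer loop
   vertex 1.8 3.4 2.8
   vertex 4.0 3.9 2.8
   vertex 2.1 4.0 2.1
  endloop
 endfacet
 facet normal -0.877 0.481 -0.006
  outer loop
   vertex 1.5 2.9 1.6
   vertex 0.5 1.1 3.6
   vertex 2.1 4.0 2.1
  endloop
 endfacet
 facet normal -0.516 0.572 -0.638
  outer loop
   vertex 1.5 2.9 1.6
   vertex 2.1 4.0 2.1
   vertex 2.8 2.4 0.1
  endloop
 endfacet
 facet normal 0.544 -0.651 -0.530
  outer loop
   vertex 1.2 0.9 0.3
   vertex 2.8 2.4 0.1
   vertex 3.7 2.5 0.9
  endloop
 endfacet
 facet normal -0.935 0.280 -0.215
  outer loop
   vertex 1.2 0.9 0.3
   vertex 0.5 1.1 3.6
   vertex 1.5 2.9 1.6
  endloop
 endfacet
 facet normal -0.559 0.509 -0.654
  outer loop
   vertex 1.2 0.9 0.3
   vertex 1.5 2.9 1.6
   vertex 2.8 2.4 0.1
  endloop
 endfacet
 facet normal 0.610 -0.709 0.355
  outer loop
   vertex 1.2 0.7 1.6
   vertex 3.7 2.5 0.9
   vertex 0.5 1.1 3.6
  endloop
 endfacet
 facet normal -0.707 -0.699 -0.108
  outer loop
   vertex 1.2 0.7 1.6
   vertex 0.5 1.1 3.6
   vertex 1.2 0.9 0.3
  endloop
 endfacet
 facet normal 0.563 -0.797 -0.219
  outer loop
   vertex 2.0 1.3 0.9
   vertex 1.2 0.9 0.3
   vertex 3.7 2.5 0.9
  endloop
 endfacet
 facet normal 0.576 -0.816 -0.041
  outer loop
   vertex 2.0 1.3 0.9
   vertex 3.7 2.5 0.9
   vertex 1.2 0.7 1.6
  endloop
 endfacet
 facet normal 0.520 -0.844 -0.130
  outer loop
   vertex 2.0 1.3 0.9
   vertex 1.2 0.7 1.6
   vertex 1.2 0.9 0.3
  endloop
 endfacet
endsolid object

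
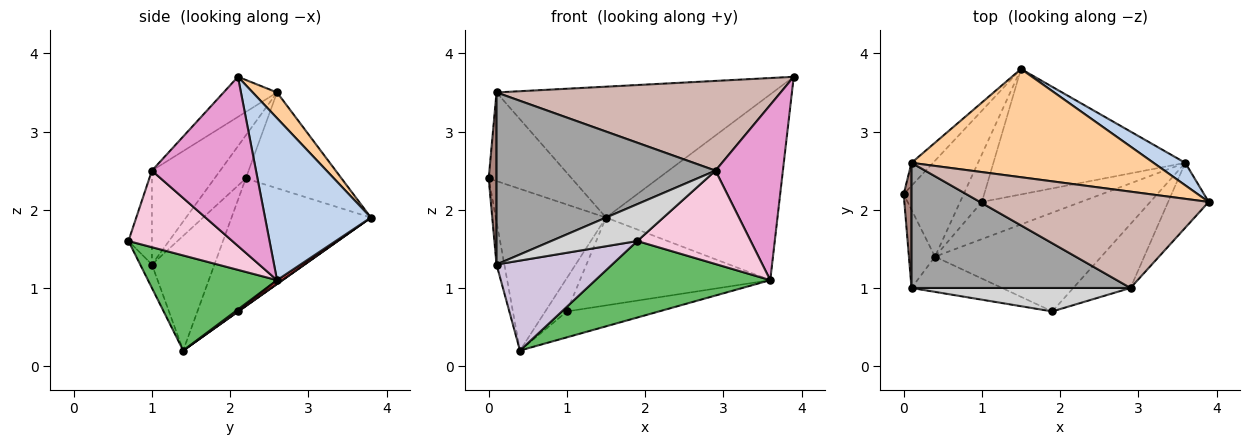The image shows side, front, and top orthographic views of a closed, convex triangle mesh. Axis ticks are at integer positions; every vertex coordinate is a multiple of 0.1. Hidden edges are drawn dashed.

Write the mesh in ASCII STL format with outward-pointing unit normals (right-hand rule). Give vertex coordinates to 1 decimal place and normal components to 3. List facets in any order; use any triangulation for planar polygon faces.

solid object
 facet normal -0.736 0.582 -0.346
  outer loop
   vertex 0.4 1.4 0.2
   vertex 0.0 2.2 2.4
   vertex 1.5 3.8 1.9
  endloop
 endfacet
 facet normal 0.523 0.846 0.102
  outer loop
   vertex 3.6 2.6 1.1
   vertex 1.5 3.8 1.9
   vertex 3.9 2.1 3.7
  endloop
 endfacet
 facet normal -0.745 0.646 -0.167
  outer loop
   vertex 0.1 2.6 3.5
   vertex 1.5 3.8 1.9
   vertex 0.0 2.2 2.4
  endloop
 endfacet
 facet normal 0.068 0.769 0.636
  outer loop
   vertex 0.1 2.6 3.5
   vertex 3.9 2.1 3.7
   vertex 1.5 3.8 1.9
  endloop
 endfacet
 facet normal 0.412 -0.558 -0.720
  outer loop
   vertex 1.9 0.7 1.6
   vertex 0.4 1.4 0.2
   vertex 3.6 2.6 1.1
  endloop
 endfacet
 facet normal 0.012 0.574 -0.819
  outer loop
   vertex 1.0 2.1 0.7
   vertex 0.4 1.4 0.2
   vertex 1.5 3.8 1.9
  endloop
 endfacet
 facet normal 0.016 0.574 -0.819
  outer loop
   vertex 1.0 2.1 0.7
   vertex 1.5 3.8 1.9
   vertex 3.6 2.6 1.1
  endloop
 endfacet
 facet normal 0.016 0.572 -0.820
  outer loop
   vertex 1.0 2.1 0.7
   vertex 3.6 2.6 1.1
   vertex 0.4 1.4 0.2
  endloop
 endfacet
 facet normal -0.968 0.121 -0.220
  outer loop
   vertex 0.1 1.0 1.3
   vertex 0.0 2.2 2.4
   vertex 0.4 1.4 0.2
  endloop
 endfacet
 facet normal -0.094 -0.927 -0.363
  outer loop
   vertex 0.1 1.0 1.3
   vertex 0.4 1.4 0.2
   vertex 1.9 0.7 1.6
  endloop
 endfacet
 facet normal -0.955 -0.239 0.174
  outer loop
   vertex 0.1 1.0 1.3
   vertex 0.1 2.6 3.5
   vertex 0.0 2.2 2.4
  endloop
 endfacet
 facet normal -0.127 -0.676 0.726
  outer loop
   vertex 2.9 1.0 2.5
   vertex 3.9 2.1 3.7
   vertex 0.1 2.6 3.5
  endloop
 endfacet
 facet normal 0.823 -0.533 -0.197
  outer loop
   vertex 2.9 1.0 2.5
   vertex 3.6 2.6 1.1
   vertex 3.9 2.1 3.7
  endloop
 endfacet
 facet normal 0.603 -0.658 -0.451
  outer loop
   vertex 2.9 1.0 2.5
   vertex 1.9 0.7 1.6
   vertex 3.6 2.6 1.1
  endloop
 endfacet
 facet normal -0.244 -0.784 0.570
  outer loop
   vertex 2.9 1.0 2.5
   vertex 0.1 2.6 3.5
   vertex 0.1 1.0 1.3
  endloop
 endfacet
 facet normal -0.224 -0.822 0.523
  outer loop
   vertex 2.9 1.0 2.5
   vertex 0.1 1.0 1.3
   vertex 1.9 0.7 1.6
  endloop
 endfacet
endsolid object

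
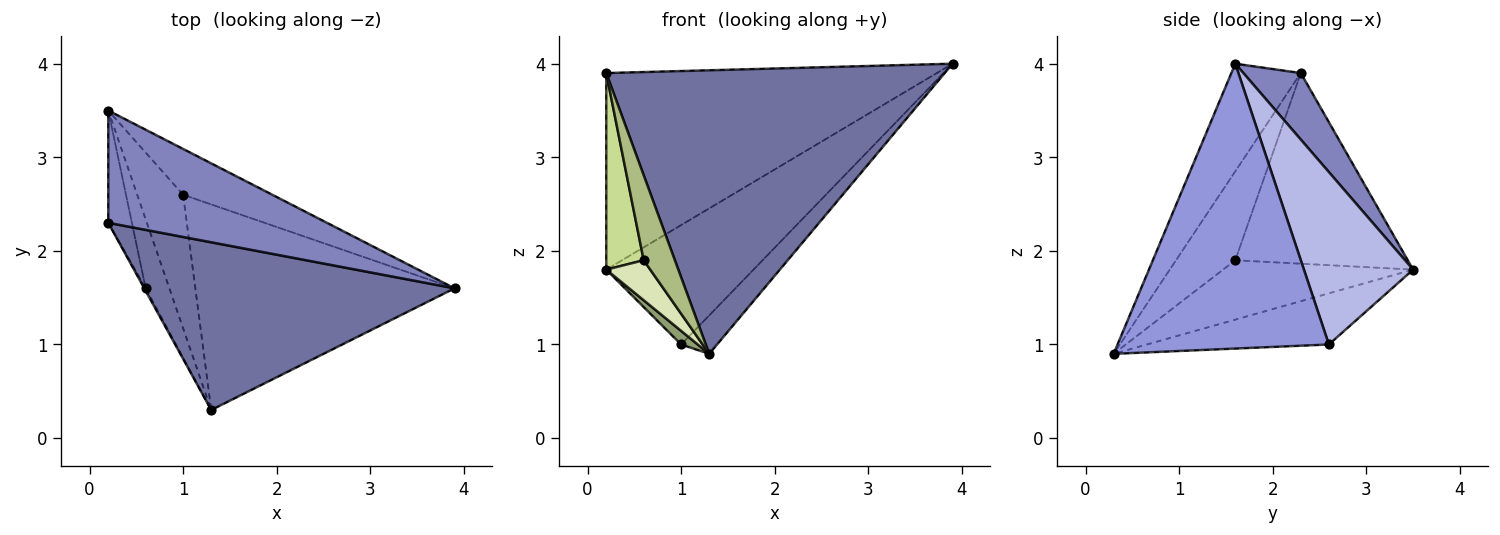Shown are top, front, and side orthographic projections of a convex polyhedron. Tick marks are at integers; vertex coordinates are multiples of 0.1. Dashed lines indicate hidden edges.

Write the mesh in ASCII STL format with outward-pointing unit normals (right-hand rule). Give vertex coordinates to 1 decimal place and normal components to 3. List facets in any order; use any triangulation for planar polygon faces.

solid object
 facet normal -0.174 -0.848 0.501
  outer loop
   vertex 1.3 0.3 0.9
   vertex 3.9 1.6 4.0
   vertex 0.2 2.3 3.9
  endloop
 endfacet
 facet normal 0.149 0.859 0.491
  outer loop
   vertex 0.2 3.5 1.8
   vertex 0.2 2.3 3.9
   vertex 3.9 1.6 4.0
  endloop
 endfacet
 facet normal 0.734 0.125 -0.668
  outer loop
   vertex 1.0 2.6 1.0
   vertex 3.9 1.6 4.0
   vertex 1.3 0.3 0.9
  endloop
 endfacet
 facet normal 0.569 0.768 -0.294
  outer loop
   vertex 1.0 2.6 1.0
   vertex 0.2 3.5 1.8
   vertex 3.9 1.6 4.0
  endloop
 endfacet
 facet normal -0.743 -0.068 -0.666
  outer loop
   vertex 1.0 2.6 1.0
   vertex 1.3 0.3 0.9
   vertex 0.2 3.5 1.8
  endloop
 endfacet
 facet normal -0.885 -0.466 -0.014
  outer loop
   vertex 0.6 1.6 1.9
   vertex 1.3 0.3 0.9
   vertex 0.2 2.3 3.9
  endloop
 endfacet
 facet normal -0.970 -0.211 -0.120
  outer loop
   vertex 0.6 1.6 1.9
   vertex 0.2 2.3 3.9
   vertex 0.2 3.5 1.8
  endloop
 endfacet
 facet normal -0.908 -0.210 -0.362
  outer loop
   vertex 0.6 1.6 1.9
   vertex 0.2 3.5 1.8
   vertex 1.3 0.3 0.9
  endloop
 endfacet
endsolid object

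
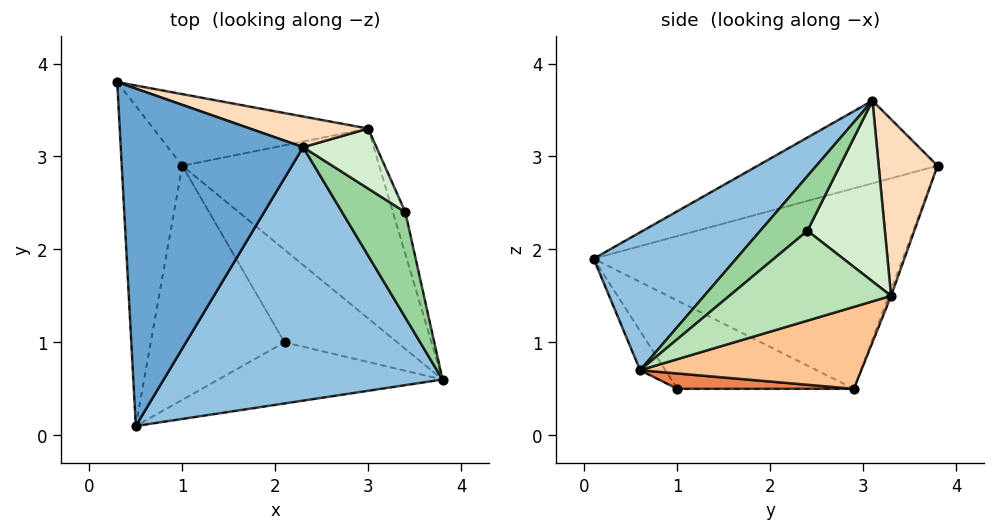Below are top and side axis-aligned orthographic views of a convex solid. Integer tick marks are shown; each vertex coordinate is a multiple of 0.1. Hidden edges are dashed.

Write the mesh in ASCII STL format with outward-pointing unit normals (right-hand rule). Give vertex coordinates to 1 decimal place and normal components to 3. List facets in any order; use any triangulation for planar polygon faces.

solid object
 facet normal -0.399 -0.259 0.880
  outer loop
   vertex 2.3 3.1 3.6
   vertex 0.3 3.8 2.9
   vertex 0.5 0.1 1.9
  endloop
 endfacet
 facet normal 0.351 -0.612 0.709
  outer loop
   vertex 2.3 3.1 3.6
   vertex 0.5 0.1 1.9
   vertex 3.8 0.6 0.7
  endloop
 endfacet
 facet normal -0.957 0.026 -0.289
  outer loop
   vertex 1.0 2.9 0.5
   vertex 0.5 0.1 1.9
   vertex 0.3 3.8 2.9
  endloop
 endfacet
 facet normal -0.109 -0.775 -0.623
  outer loop
   vertex 2.1 1.0 0.5
   vertex 3.8 0.6 0.7
   vertex 0.5 0.1 1.9
  endloop
 endfacet
 facet normal 0.135 0.078 -0.988
  outer loop
   vertex 2.1 1.0 0.5
   vertex 1.0 2.9 0.5
   vertex 3.8 0.6 0.7
  endloop
 endfacet
 facet normal -0.525 -0.304 -0.795
  outer loop
   vertex 2.1 1.0 0.5
   vertex 0.5 0.1 1.9
   vertex 1.0 2.9 0.5
  endloop
 endfacet
 facet normal 0.358 0.361 -0.861
  outer loop
   vertex 3.0 3.3 1.5
   vertex 3.8 0.6 0.7
   vertex 1.0 2.9 0.5
  endloop
 endfacet
 facet normal 0.268 0.946 0.180
  outer loop
   vertex 3.0 3.3 1.5
   vertex 0.3 3.8 2.9
   vertex 2.3 3.1 3.6
  endloop
 endfacet
 facet normal -0.010 0.935 -0.354
  outer loop
   vertex 3.0 3.3 1.5
   vertex 1.0 2.9 0.5
   vertex 0.3 3.8 2.9
  endloop
 endfacet
 facet normal 0.589 -0.436 0.681
  outer loop
   vertex 3.4 2.4 2.2
   vertex 2.3 3.1 3.6
   vertex 3.8 0.6 0.7
  endloop
 endfacet
 facet normal 0.940 0.317 -0.130
  outer loop
   vertex 3.4 2.4 2.2
   vertex 3.8 0.6 0.7
   vertex 3.0 3.3 1.5
  endloop
 endfacet
 facet normal 0.758 0.576 0.307
  outer loop
   vertex 3.4 2.4 2.2
   vertex 3.0 3.3 1.5
   vertex 2.3 3.1 3.6
  endloop
 endfacet
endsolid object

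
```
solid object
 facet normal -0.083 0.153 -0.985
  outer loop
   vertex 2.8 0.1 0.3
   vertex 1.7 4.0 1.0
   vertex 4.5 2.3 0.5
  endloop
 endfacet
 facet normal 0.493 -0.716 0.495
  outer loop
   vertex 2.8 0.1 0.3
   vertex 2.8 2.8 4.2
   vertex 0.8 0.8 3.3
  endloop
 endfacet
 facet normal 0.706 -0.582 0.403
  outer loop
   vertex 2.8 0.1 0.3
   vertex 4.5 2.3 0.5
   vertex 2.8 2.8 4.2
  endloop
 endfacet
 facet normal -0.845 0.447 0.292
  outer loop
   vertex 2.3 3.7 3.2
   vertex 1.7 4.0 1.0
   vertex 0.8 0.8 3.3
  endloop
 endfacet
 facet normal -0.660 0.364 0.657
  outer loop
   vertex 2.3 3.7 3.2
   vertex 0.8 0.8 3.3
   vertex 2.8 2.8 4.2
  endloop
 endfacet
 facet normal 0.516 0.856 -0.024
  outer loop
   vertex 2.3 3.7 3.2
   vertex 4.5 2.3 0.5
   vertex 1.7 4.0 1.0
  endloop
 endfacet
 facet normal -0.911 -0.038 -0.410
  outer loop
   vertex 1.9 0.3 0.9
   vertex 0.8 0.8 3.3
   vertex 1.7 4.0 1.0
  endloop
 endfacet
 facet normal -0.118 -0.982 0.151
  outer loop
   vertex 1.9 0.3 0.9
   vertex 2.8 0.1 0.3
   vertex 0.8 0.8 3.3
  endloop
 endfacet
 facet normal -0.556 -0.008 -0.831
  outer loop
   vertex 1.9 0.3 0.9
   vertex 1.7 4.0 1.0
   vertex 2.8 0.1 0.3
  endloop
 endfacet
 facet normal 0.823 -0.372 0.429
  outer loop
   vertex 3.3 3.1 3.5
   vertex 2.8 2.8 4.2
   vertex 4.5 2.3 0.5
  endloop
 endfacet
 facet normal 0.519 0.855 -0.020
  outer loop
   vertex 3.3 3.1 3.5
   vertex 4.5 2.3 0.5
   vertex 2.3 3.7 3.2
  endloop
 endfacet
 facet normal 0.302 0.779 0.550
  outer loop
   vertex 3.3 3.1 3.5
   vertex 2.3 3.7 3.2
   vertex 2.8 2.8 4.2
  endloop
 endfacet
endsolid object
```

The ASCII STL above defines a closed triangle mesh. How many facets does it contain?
12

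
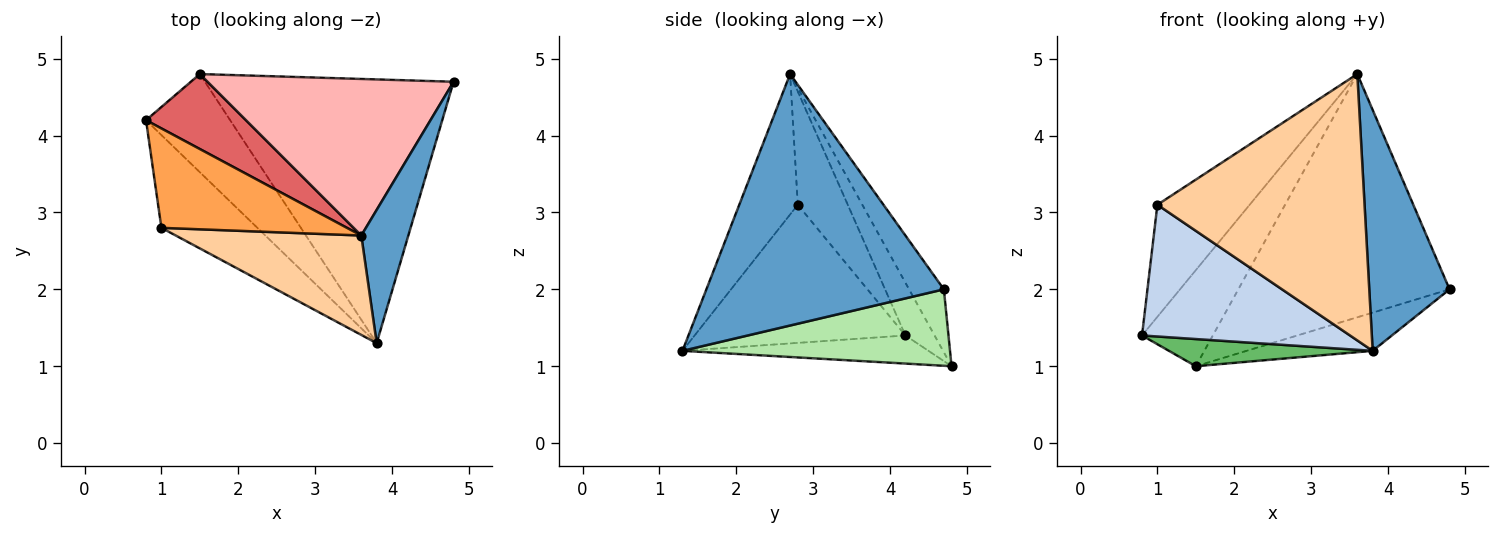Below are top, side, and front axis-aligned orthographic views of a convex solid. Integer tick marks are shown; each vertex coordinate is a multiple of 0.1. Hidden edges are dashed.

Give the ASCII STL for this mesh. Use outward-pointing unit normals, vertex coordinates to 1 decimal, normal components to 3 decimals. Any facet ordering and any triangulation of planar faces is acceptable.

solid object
 facet normal 0.933 -0.315 0.174
  outer loop
   vertex 3.6 2.7 4.8
   vertex 3.8 1.3 1.2
   vertex 4.8 4.7 2.0
  endloop
 endfacet
 facet normal -0.638 -0.630 -0.443
  outer loop
   vertex 1.0 2.8 3.1
   vertex 0.8 4.2 1.4
   vertex 3.8 1.3 1.2
  endloop
 endfacet
 facet normal -0.376 0.693 0.615
  outer loop
   vertex 1.0 2.8 3.1
   vertex 3.6 2.7 4.8
   vertex 0.8 4.2 1.4
  endloop
 endfacet
 facet normal -0.256 -0.906 0.338
  outer loop
   vertex 1.0 2.8 3.1
   vertex 3.8 1.3 1.2
   vertex 3.6 2.7 4.8
  endloop
 endfacet
 facet normal -0.307 -0.254 -0.917
  outer loop
   vertex 1.5 4.8 1.0
   vertex 3.8 1.3 1.2
   vertex 0.8 4.2 1.4
  endloop
 endfacet
 facet normal 0.291 0.137 -0.947
  outer loop
   vertex 1.5 4.8 1.0
   vertex 4.8 4.7 2.0
   vertex 3.8 1.3 1.2
  endloop
 endfacet
 facet normal -0.309 0.750 0.585
  outer loop
   vertex 1.5 4.8 1.0
   vertex 0.8 4.2 1.4
   vertex 3.6 2.7 4.8
  endloop
 endfacet
 facet normal -0.137 0.833 0.536
  outer loop
   vertex 1.5 4.8 1.0
   vertex 3.6 2.7 4.8
   vertex 4.8 4.7 2.0
  endloop
 endfacet
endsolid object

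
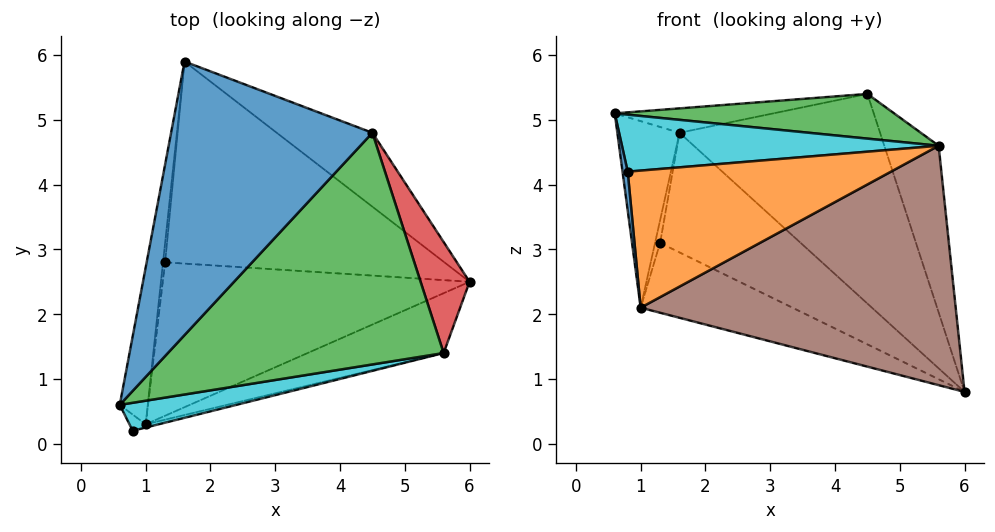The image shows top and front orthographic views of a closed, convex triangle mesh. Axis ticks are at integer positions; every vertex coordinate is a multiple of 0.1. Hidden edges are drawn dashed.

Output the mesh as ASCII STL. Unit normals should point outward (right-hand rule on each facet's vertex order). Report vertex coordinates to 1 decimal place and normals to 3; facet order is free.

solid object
 facet normal -0.170 0.088 0.982
  outer loop
   vertex 4.5 4.8 5.4
   vertex 1.6 5.9 4.8
   vertex 0.6 0.6 5.1
  endloop
 endfacet
 facet normal 0.392 0.868 -0.306
  outer loop
   vertex 4.5 4.8 5.4
   vertex 6.0 2.5 0.8
   vertex 1.6 5.9 4.8
  endloop
 endfacet
 facet normal 0.127 -0.188 0.974
  outer loop
   vertex 5.6 1.4 4.6
   vertex 4.5 4.8 5.4
   vertex 0.6 0.6 5.1
  endloop
 endfacet
 facet normal 0.948 0.265 0.177
  outer loop
   vertex 5.6 1.4 4.6
   vertex 6.0 2.5 0.8
   vertex 4.5 4.8 5.4
  endloop
 endfacet
 facet normal -0.973 0.175 -0.147
  outer loop
   vertex 1.0 0.3 2.1
   vertex 0.6 0.6 5.1
   vertex 1.6 5.9 4.8
  endloop
 endfacet
 facet normal 0.342 -0.912 -0.228
  outer loop
   vertex 1.0 0.3 2.1
   vertex 6.0 2.5 0.8
   vertex 5.6 1.4 4.6
  endloop
 endfacet
 facet normal -0.362 0.475 -0.802
  outer loop
   vertex 1.3 2.8 3.1
   vertex 1.6 5.9 4.8
   vertex 6.0 2.5 0.8
  endloop
 endfacet
 facet normal -0.386 0.382 -0.839
  outer loop
   vertex 1.3 2.8 3.1
   vertex 6.0 2.5 0.8
   vertex 1.0 0.3 2.1
  endloop
 endfacet
 facet normal -0.972 0.178 -0.152
  outer loop
   vertex 1.3 2.8 3.1
   vertex 1.0 0.3 2.1
   vertex 1.6 5.9 4.8
  endloop
 endfacet
 facet normal 0.184 -0.882 0.433
  outer loop
   vertex 0.8 0.2 4.2
   vertex 5.6 1.4 4.6
   vertex 0.6 0.6 5.1
  endloop
 endfacet
 facet normal -0.963 -0.249 -0.104
  outer loop
   vertex 0.8 0.2 4.2
   vertex 0.6 0.6 5.1
   vertex 1.0 0.3 2.1
  endloop
 endfacet
 facet normal 0.244 -0.969 -0.023
  outer loop
   vertex 0.8 0.2 4.2
   vertex 1.0 0.3 2.1
   vertex 5.6 1.4 4.6
  endloop
 endfacet
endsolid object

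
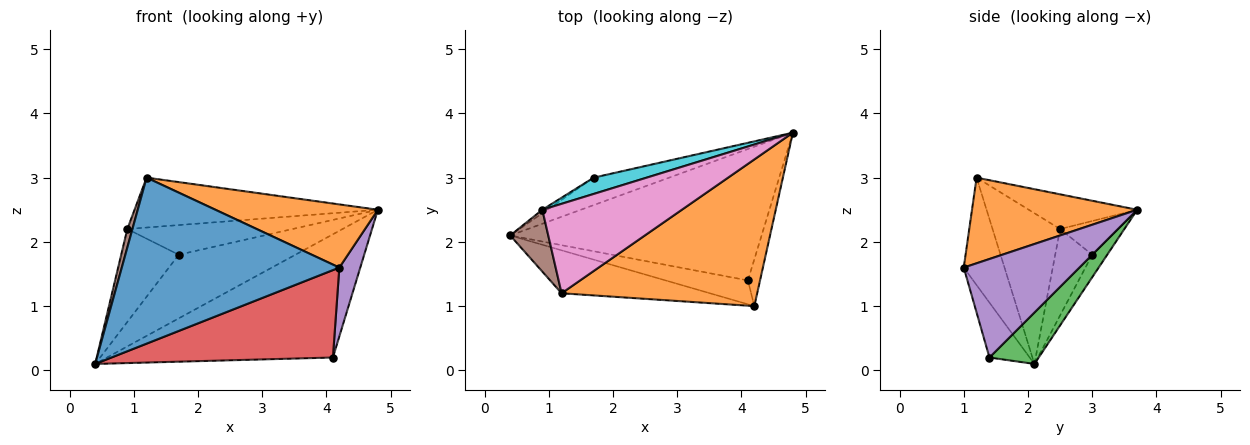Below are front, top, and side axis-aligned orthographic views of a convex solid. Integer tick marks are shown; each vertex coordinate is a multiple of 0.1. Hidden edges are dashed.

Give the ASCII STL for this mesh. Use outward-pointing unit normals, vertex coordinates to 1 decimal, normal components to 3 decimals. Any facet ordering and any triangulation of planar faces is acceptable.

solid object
 facet normal -0.178 -0.953 -0.246
  outer loop
   vertex 1.2 1.2 3.0
   vertex 0.4 2.1 0.1
   vertex 4.2 1.0 1.6
  endloop
 endfacet
 facet normal 0.373 -0.367 0.852
  outer loop
   vertex 1.2 1.2 3.0
   vertex 4.2 1.0 1.6
   vertex 4.8 3.7 2.5
  endloop
 endfacet
 facet normal 0.147 0.677 -0.721
  outer loop
   vertex 4.1 1.4 0.2
   vertex 0.4 2.1 0.1
   vertex 4.8 3.7 2.5
  endloop
 endfacet
 facet normal -0.173 -0.950 -0.259
  outer loop
   vertex 4.1 1.4 0.2
   vertex 4.2 1.0 1.6
   vertex 0.4 2.1 0.1
  endloop
 endfacet
 facet normal 0.977 -0.177 -0.120
  outer loop
   vertex 4.1 1.4 0.2
   vertex 4.8 3.7 2.5
   vertex 4.2 1.0 1.6
  endloop
 endfacet
 facet normal -0.967 -0.073 0.244
  outer loop
   vertex 0.9 2.5 2.2
   vertex 0.4 2.1 0.1
   vertex 1.2 1.2 3.0
  endloop
 endfacet
 facet normal -0.212 0.476 0.853
  outer loop
   vertex 0.9 2.5 2.2
   vertex 1.2 1.2 3.0
   vertex 4.8 3.7 2.5
  endloop
 endfacet
 facet normal -0.117 0.912 -0.393
  outer loop
   vertex 1.7 3.0 1.8
   vertex 4.8 3.7 2.5
   vertex 0.4 2.1 0.1
  endloop
 endfacet
 facet normal -0.541 0.840 -0.031
  outer loop
   vertex 1.7 3.0 1.8
   vertex 0.4 2.1 0.1
   vertex 0.9 2.5 2.2
  endloop
 endfacet
 facet normal -0.293 0.838 0.461
  outer loop
   vertex 1.7 3.0 1.8
   vertex 0.9 2.5 2.2
   vertex 4.8 3.7 2.5
  endloop
 endfacet
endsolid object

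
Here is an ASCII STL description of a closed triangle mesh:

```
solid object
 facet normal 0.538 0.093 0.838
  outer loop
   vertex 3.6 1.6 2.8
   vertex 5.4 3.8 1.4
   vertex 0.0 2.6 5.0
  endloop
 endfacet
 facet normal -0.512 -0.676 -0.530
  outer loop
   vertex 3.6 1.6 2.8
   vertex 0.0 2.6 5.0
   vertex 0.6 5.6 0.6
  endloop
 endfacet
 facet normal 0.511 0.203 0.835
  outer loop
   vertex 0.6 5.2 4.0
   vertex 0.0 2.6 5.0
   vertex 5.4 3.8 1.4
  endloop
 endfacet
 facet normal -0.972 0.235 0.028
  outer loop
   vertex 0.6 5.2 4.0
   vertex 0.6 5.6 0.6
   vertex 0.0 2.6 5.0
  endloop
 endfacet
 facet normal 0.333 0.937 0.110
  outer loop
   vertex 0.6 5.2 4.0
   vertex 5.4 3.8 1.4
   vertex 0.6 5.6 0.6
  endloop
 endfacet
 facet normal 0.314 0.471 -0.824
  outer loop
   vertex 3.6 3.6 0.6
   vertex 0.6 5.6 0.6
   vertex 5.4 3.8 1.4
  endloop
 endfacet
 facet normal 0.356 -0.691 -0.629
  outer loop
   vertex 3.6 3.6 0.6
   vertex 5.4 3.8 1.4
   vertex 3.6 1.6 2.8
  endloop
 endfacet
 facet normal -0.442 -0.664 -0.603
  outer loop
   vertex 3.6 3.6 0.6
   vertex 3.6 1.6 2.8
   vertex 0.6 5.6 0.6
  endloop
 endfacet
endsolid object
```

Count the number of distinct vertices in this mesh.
6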